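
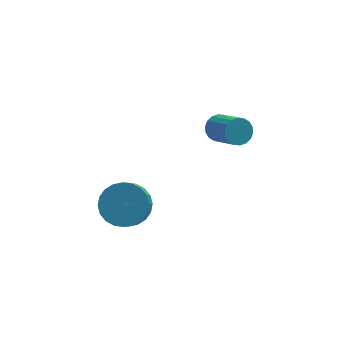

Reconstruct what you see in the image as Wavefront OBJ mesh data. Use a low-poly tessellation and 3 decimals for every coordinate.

v 1.692 3.17 3.192
v 2.277 3.426 3.164
v 2.854 2.206 4.079
v 2.268 1.95 4.108
v 2.166 3.547 3.397
v 2.743 2.328 4.312
v 1.961 3.594 3.588
v 2.538 2.375 4.504
v 1.702 3.557 3.702
v 2.279 2.338 4.617
v 1.442 3.443 3.714
v 2.018 2.224 4.629
v 1.23 3.275 3.623
v 1.807 2.056 4.539
v 1.11 3.086 3.447
v 1.687 1.867 4.362
v 1.106 2.914 3.221
v 1.683 1.694 4.136
v 1.217 2.792 2.988
v 1.794 1.573 3.903
v 1.422 2.745 2.796
v 1.999 1.526 3.712
v 1.681 2.782 2.683
v 2.258 1.563 3.598
v 1.942 2.896 2.671
v 2.518 1.677 3.586
v 2.153 3.064 2.761
v 2.73 1.845 3.677
v 2.273 3.253 2.938
v 2.85 2.034 3.853
v -2.472 -0.761 2.891
v -1.852 -1.405 2.515
v -2.068 -2.044 3.253
v -2.688 -1.399 3.629
v -1.625 -1.212 2.748
v -1.841 -1.85 3.487
v -1.527 -0.95 3.003
v -1.743 -1.589 3.742
v -1.573 -0.659 3.241
v -1.789 -1.298 3.98
v -1.756 -0.384 3.425
v -1.972 -1.022 4.164
v -2.048 -0.166 3.528
v -2.263 -0.804 4.267
v -2.404 -0.039 3.535
v -2.62 -0.677 4.273
v -2.771 -0.021 3.443
v -2.986 -0.66 4.181
v -3.092 -0.116 3.267
v -3.308 -0.755 4.005
v -3.319 -0.31 3.033
v -3.535 -0.948 3.772
v -3.417 -0.571 2.778
v -3.633 -1.21 3.517
v -3.371 -0.862 2.54
v -3.587 -1.501 3.279
v -3.188 -1.138 2.356
v -3.404 -1.776 3.095
v -2.897 -1.356 2.253
v -3.112 -1.994 2.992
v -2.54 -1.483 2.247
v -2.756 -2.121 2.985
v -2.174 -1.5 2.339
v -2.389 -2.139 3.077
f 2 1 5
f 2 5 3
f 3 5 6
f 3 6 4
f 5 1 7
f 5 7 6
f 6 7 8
f 6 8 4
f 7 1 9
f 7 9 8
f 8 9 10
f 8 10 4
f 9 1 11
f 9 11 10
f 10 11 12
f 10 12 4
f 11 1 13
f 11 13 12
f 12 13 14
f 12 14 4
f 13 1 15
f 13 15 14
f 14 15 16
f 14 16 4
f 15 1 17
f 15 17 16
f 16 17 18
f 16 18 4
f 17 1 19
f 17 19 18
f 18 19 20
f 18 20 4
f 19 1 21
f 19 21 20
f 20 21 22
f 20 22 4
f 21 1 23
f 21 23 22
f 22 23 24
f 22 24 4
f 23 1 25
f 23 25 24
f 24 25 26
f 24 26 4
f 25 1 27
f 25 27 26
f 26 27 28
f 26 28 4
f 27 1 29
f 27 29 28
f 28 29 30
f 28 30 4
f 29 1 2
f 29 2 30
f 30 2 3
f 30 3 4
f 32 31 35
f 32 35 33
f 33 35 36
f 33 36 34
f 35 31 37
f 35 37 36
f 36 37 38
f 36 38 34
f 37 31 39
f 37 39 38
f 38 39 40
f 38 40 34
f 39 31 41
f 39 41 40
f 40 41 42
f 40 42 34
f 41 31 43
f 41 43 42
f 42 43 44
f 42 44 34
f 43 31 45
f 43 45 44
f 44 45 46
f 44 46 34
f 45 31 47
f 45 47 46
f 46 47 48
f 46 48 34
f 47 31 49
f 47 49 48
f 48 49 50
f 48 50 34
f 49 31 51
f 49 51 50
f 50 51 52
f 50 52 34
f 51 31 53
f 51 53 52
f 52 53 54
f 52 54 34
f 53 31 55
f 53 55 54
f 54 55 56
f 54 56 34
f 55 31 57
f 55 57 56
f 56 57 58
f 56 58 34
f 57 31 59
f 57 59 58
f 58 59 60
f 58 60 34
f 59 31 61
f 59 61 60
f 60 61 62
f 60 62 34
f 61 31 63
f 61 63 62
f 62 63 64
f 62 64 34
f 63 31 32
f 63 32 64
f 64 32 33
f 64 33 34



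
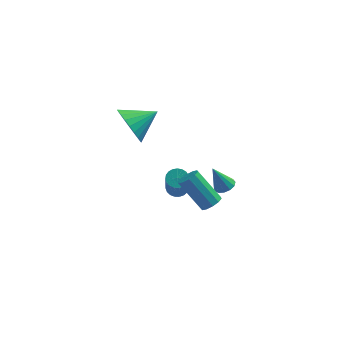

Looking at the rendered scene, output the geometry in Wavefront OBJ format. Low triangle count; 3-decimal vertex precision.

v 1.34 3.544 -4.37
v 1.739 3.922 -4.186
v 0.74 3.536 -3.05
v 1.489 4.1 -4.299
v 1.191 4.101 -4.434
v 0.941 3.925 -4.549
v 0.817 3.628 -4.607
v 0.86 3.304 -4.59
v 1.054 3.057 -4.503
v 1.34 2.964 -4.373
v 1.625 3.055 -4.243
v 1.82 3.301 -4.153
v 1.863 3.625 -4.132
v -0.951 3.054 -4.161
v -0.451 2.833 -4.324
v -0.39 1.644 -2.522
v -0.889 1.866 -2.359
v -0.383 3.024 -4.201
v -0.321 1.835 -2.398
v -0.413 3.22 -4.071
v -0.351 2.031 -2.268
v -0.536 3.387 -3.956
v -0.474 2.198 -2.154
v -0.73 3.497 -3.877
v -0.669 2.308 -2.075
v -0.963 3.53 -3.847
v -0.901 2.341 -2.045
v -1.194 3.481 -3.871
v -1.132 2.292 -2.069
v -1.382 3.358 -3.946
v -1.321 2.17 -2.144
v -1.496 3.183 -4.058
v -1.435 1.994 -2.255
v -1.516 2.986 -4.187
v -1.454 1.797 -2.385
v -1.438 2.8 -4.312
v -1.376 1.611 -2.51
v -1.276 2.658 -4.411
v -1.214 1.47 -2.609
v -1.057 2.585 -4.467
v -0.996 1.396 -2.665
v -0.82 2.593 -4.47
v -0.759 1.404 -2.667
v -0.606 2.681 -4.419
v -0.545 1.492 -2.617
v -3.069 0.944 2.258
v -2.478 0.409 1.545
v -1.791 1.576 2.842
v -2.557 0.762 1.336
v -2.714 1.143 1.268
v -2.925 1.493 1.351
v -3.158 1.76 1.572
v -3.378 1.903 1.897
v -3.55 1.9 2.277
v -3.649 1.751 2.655
v -3.66 1.479 2.972
v -3.58 1.126 3.18
v -3.423 0.746 3.248
v -3.212 0.395 3.165
v -2.979 0.128 2.944
v -2.76 -0.015 2.619
v -2.587 -0.011 2.239
v -2.488 0.137 1.861
v 0.854 -1.661 -0.928
v 1.184 -1.93 -0.549
v 0.076 -1.348 0.827
v -0.254 -1.079 0.448
v 1.307 -1.603 -0.588
v 0.2 -1.02 0.788
v 1.258 -1.297 -0.757
v 0.15 -0.715 0.619
v 1.054 -1.131 -0.991
v -0.054 -0.549 0.385
v 0.774 -1.168 -1.201
v -0.334 -0.585 0.175
v 0.524 -1.392 -1.307
v -0.584 -0.81 0.069
v 0.4 -1.72 -1.268
v -0.707 -1.137 0.108
v 0.45 -2.025 -1.099
v -0.658 -1.443 0.277
v 0.654 -2.191 -0.865
v -0.454 -1.609 0.511
v 0.934 -2.155 -0.655
v -0.174 -1.572 0.721
f 2 1 4
f 2 4 3
f 4 1 5
f 4 5 3
f 5 1 6
f 5 6 3
f 6 1 7
f 6 7 3
f 7 1 8
f 7 8 3
f 8 1 9
f 8 9 3
f 9 1 10
f 9 10 3
f 10 1 11
f 10 11 3
f 11 1 12
f 11 12 3
f 12 1 13
f 12 13 3
f 13 1 2
f 13 2 3
f 15 14 18
f 15 18 16
f 16 18 19
f 16 19 17
f 18 14 20
f 18 20 19
f 19 20 21
f 19 21 17
f 20 14 22
f 20 22 21
f 21 22 23
f 21 23 17
f 22 14 24
f 22 24 23
f 23 24 25
f 23 25 17
f 24 14 26
f 24 26 25
f 25 26 27
f 25 27 17
f 26 14 28
f 26 28 27
f 27 28 29
f 27 29 17
f 28 14 30
f 28 30 29
f 29 30 31
f 29 31 17
f 30 14 32
f 30 32 31
f 31 32 33
f 31 33 17
f 32 14 34
f 32 34 33
f 33 34 35
f 33 35 17
f 34 14 36
f 34 36 35
f 35 36 37
f 35 37 17
f 36 14 38
f 36 38 37
f 37 38 39
f 37 39 17
f 38 14 40
f 38 40 39
f 39 40 41
f 39 41 17
f 40 14 42
f 40 42 41
f 41 42 43
f 41 43 17
f 42 14 44
f 42 44 43
f 43 44 45
f 43 45 17
f 44 14 15
f 44 15 45
f 45 15 16
f 45 16 17
f 47 46 49
f 47 49 48
f 49 46 50
f 49 50 48
f 50 46 51
f 50 51 48
f 51 46 52
f 51 52 48
f 52 46 53
f 52 53 48
f 53 46 54
f 53 54 48
f 54 46 55
f 54 55 48
f 55 46 56
f 55 56 48
f 56 46 57
f 56 57 48
f 57 46 58
f 57 58 48
f 58 46 59
f 58 59 48
f 59 46 60
f 59 60 48
f 60 46 61
f 60 61 48
f 61 46 62
f 61 62 48
f 62 46 63
f 62 63 48
f 63 46 47
f 63 47 48
f 65 64 68
f 65 68 66
f 66 68 69
f 66 69 67
f 68 64 70
f 68 70 69
f 69 70 71
f 69 71 67
f 70 64 72
f 70 72 71
f 71 72 73
f 71 73 67
f 72 64 74
f 72 74 73
f 73 74 75
f 73 75 67
f 74 64 76
f 74 76 75
f 75 76 77
f 75 77 67
f 76 64 78
f 76 78 77
f 77 78 79
f 77 79 67
f 78 64 80
f 78 80 79
f 79 80 81
f 79 81 67
f 80 64 82
f 80 82 81
f 81 82 83
f 81 83 67
f 82 64 84
f 82 84 83
f 83 84 85
f 83 85 67
f 84 64 65
f 84 65 85
f 85 65 66
f 85 66 67



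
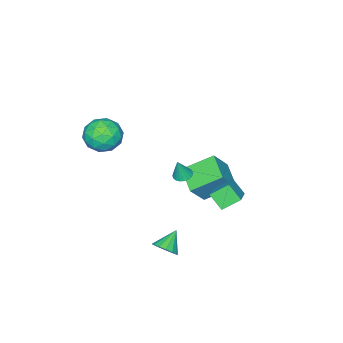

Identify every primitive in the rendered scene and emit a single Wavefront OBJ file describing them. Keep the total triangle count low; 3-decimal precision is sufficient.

v 3.236 -1.679 2.366
v 4.226 -1.498 2.766
v 2.974 -2.922 3.574
v 3.964 -2.741 3.974
v 3.188 -1.994 4.089
v 3.35 -1.226 3.342
v 3.85 -3.194 2.998
v 4.012 -2.426 2.251
v 4.605 -2.435 3.157
v 4.196 -1.692 3.831
v 3.004 -2.728 2.509
v 2.595 -1.985 3.183
v 3.754 -1.48 2.46
v 3.446 -2.94 3.88
v 2.99 -2.501 3.947
v 3.572 -2.395 4.183
v 3.239 -1.32 2.799
v 3.821 -1.213 3.034
v 3.211 -1.504 3.812
v 3.379 -3.207 3.306
v 3.961 -3.1 3.541
v 3.628 -2.025 2.157
v 4.21 -1.919 2.393
v 3.989 -2.916 2.528
v 4.559 -1.924 2.925
v 4.405 -2.654 3.635
v 4.338 -2.92 3.061
v 4.433 -2.469 2.622
v 4.318 -1.487 3.322
v 4.164 -2.218 4.032
v 3.708 -1.779 4.099
v 3.804 -1.327 3.66
v 4.541 -2.038 3.551
v 3.036 -2.202 2.308
v 2.882 -2.933 3.018
v 3.396 -3.093 2.68
v 3.492 -2.641 2.241
v 2.795 -1.766 2.705
v 2.641 -2.496 3.415
v 2.767 -1.951 3.718
v 2.862 -1.5 3.279
v 2.659 -2.382 2.789
v -2.345 -1.222 -3.407
v -1.328 -1.321 -2.087
v -3.529 -0.039 -2.406
v -2.511 -0.138 -1.086
v -1.509 0.078 -3.954
v -0.491 -0.021 -2.634
v -2.692 1.261 -2.953
v -1.675 1.162 -1.633
v 1.579 1.258 0.735
v 2.027 1.036 0.592
v 1.921 1.202 1.885
v 2.078 1.246 0.587
v 2.042 1.459 0.608
v 1.926 1.636 0.651
v 1.75 1.748 0.708
v 1.545 1.775 0.771
v 1.345 1.713 0.827
v 1.187 1.572 0.867
v 1.096 1.376 0.885
v 1.088 1.16 0.877
v 1.166 0.961 0.844
v 1.315 0.813 0.793
v 1.51 0.742 0.731
v 1.717 0.76 0.671
v 1.9 0.864 0.621
v -1.073 1.063 -2.186
v -1.836 1.687 -1.538
v -1.097 1.848 -2.971
v -1.86 2.472 -2.322
v 0.14 1.808 -1.478
v -0.623 2.432 -0.829
v 0.116 2.593 -2.262
v -0.647 3.217 -1.614
v 4.486 2.617 -2.438
v 4.933 2.659 -1.889
v 3.514 2.523 -1.642
v 4.839 3.007 -1.962
v 4.651 3.25 -2.162
v 4.418 3.324 -2.437
v 4.204 3.208 -2.712
v 4.065 2.934 -2.914
v 4.039 2.575 -2.988
v 4.132 2.228 -2.915
v 4.321 1.984 -2.715
v 4.553 1.91 -2.44
v 4.768 2.026 -2.165
v 4.907 2.3 -1.963
f 1 38 17
f 38 12 41
f 17 41 6
f 38 41 17
f 1 17 13
f 17 6 18
f 13 18 2
f 17 18 13
f 1 13 22
f 13 2 23
f 22 23 8
f 13 23 22
f 1 22 34
f 22 8 37
f 34 37 11
f 22 37 34
f 1 34 38
f 34 11 42
f 38 42 12
f 34 42 38
f 2 18 29
f 18 6 32
f 29 32 10
f 18 32 29
f 6 41 19
f 41 12 40
f 19 40 5
f 41 40 19
f 12 42 39
f 42 11 35
f 39 35 3
f 42 35 39
f 11 37 36
f 37 8 24
f 36 24 7
f 37 24 36
f 8 23 28
f 23 2 25
f 28 25 9
f 23 25 28
f 4 30 16
f 30 10 31
f 16 31 5
f 30 31 16
f 4 16 14
f 16 5 15
f 14 15 3
f 16 15 14
f 4 14 21
f 14 3 20
f 21 20 7
f 14 20 21
f 4 21 26
f 21 7 27
f 26 27 9
f 21 27 26
f 4 26 30
f 26 9 33
f 30 33 10
f 26 33 30
f 5 31 19
f 31 10 32
f 19 32 6
f 31 32 19
f 3 15 39
f 15 5 40
f 39 40 12
f 15 40 39
f 7 20 36
f 20 3 35
f 36 35 11
f 20 35 36
f 9 27 28
f 27 7 24
f 28 24 8
f 27 24 28
f 10 33 29
f 33 9 25
f 29 25 2
f 33 25 29
f 44 46 43
f 47 44 43
f 43 46 45
f 45 47 43
f 44 50 46
f 48 44 47
f 48 50 44
f 46 50 45
f 49 47 45
f 45 50 49
f 49 48 47
f 50 48 49
f 52 51 54
f 52 54 53
f 54 51 55
f 54 55 53
f 55 51 56
f 55 56 53
f 56 51 57
f 56 57 53
f 57 51 58
f 57 58 53
f 58 51 59
f 58 59 53
f 59 51 60
f 59 60 53
f 60 51 61
f 60 61 53
f 61 51 62
f 61 62 53
f 62 51 63
f 62 63 53
f 63 51 64
f 63 64 53
f 64 51 65
f 64 65 53
f 65 51 66
f 65 66 53
f 66 51 67
f 66 67 53
f 67 51 52
f 67 52 53
f 69 71 68
f 72 69 68
f 68 71 70
f 70 72 68
f 69 75 71
f 73 69 72
f 73 75 69
f 71 75 70
f 74 72 70
f 70 75 74
f 74 73 72
f 75 73 74
f 77 76 79
f 77 79 78
f 79 76 80
f 79 80 78
f 80 76 81
f 80 81 78
f 81 76 82
f 81 82 78
f 82 76 83
f 82 83 78
f 83 76 84
f 83 84 78
f 84 76 85
f 84 85 78
f 85 76 86
f 85 86 78
f 86 76 87
f 86 87 78
f 87 76 88
f 87 88 78
f 88 76 89
f 88 89 78
f 89 76 77
f 89 77 78



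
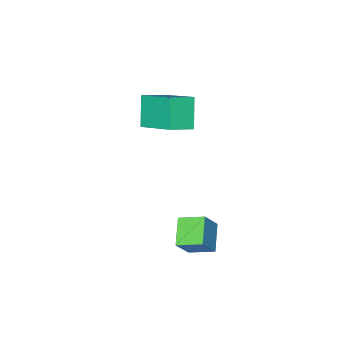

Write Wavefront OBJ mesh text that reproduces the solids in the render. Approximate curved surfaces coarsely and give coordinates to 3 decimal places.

v 0.553 -0.261 0.354
v -0.052 0.447 0.688
v 1.177 0.514 -0.16
v 0.571 1.223 0.174
v 1.149 -0.163 1.226
v 0.543 0.546 1.56
v 1.772 0.613 0.712
v 1.167 1.321 1.046
v -0.166 -4.419 4.002
v -0.28 -2.767 5.088
v -1.065 -4.264 3.673
v -1.179 -2.613 4.759
v 0.319 -3.727 3.001
v 0.205 -2.076 4.087
v -0.58 -3.573 2.672
v -0.694 -1.921 3.758
f 2 4 1
f 5 2 1
f 1 4 3
f 3 5 1
f 2 8 4
f 6 2 5
f 6 8 2
f 4 8 3
f 7 5 3
f 3 8 7
f 7 6 5
f 8 6 7
f 10 12 9
f 13 10 9
f 9 12 11
f 11 13 9
f 10 16 12
f 14 10 13
f 14 16 10
f 12 16 11
f 15 13 11
f 11 16 15
f 15 14 13
f 16 14 15



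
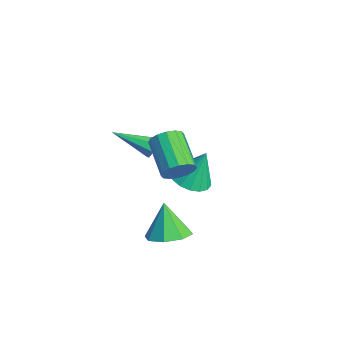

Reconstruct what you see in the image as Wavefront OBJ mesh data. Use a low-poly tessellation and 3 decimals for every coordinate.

v -3.301 0.553 -2.483
v -2.768 -0.162 -2.258
v -3.139 1.167 -0.917
v -2.483 0.139 -2.406
v -2.386 0.536 -2.571
v -2.498 0.936 -2.717
v -2.795 1.248 -2.808
v -3.207 1.402 -2.826
v -3.641 1.36 -2.764
v -3.997 1.134 -2.639
v -4.194 0.775 -2.477
v -4.187 0.365 -2.317
v -3.976 -0.002 -2.195
v -3.611 -0.242 -2.139
v -3.175 -0.3 -2.162
v -0.373 -1.712 -2.666
v 0.108 -0.891 -2.475
v -1.127 -1.588 -1.294
v -0.529 -0.77 -2.836
v -1.074 -1.2 -3.098
v -1.209 -1.93 -3.106
v -0.853 -2.532 -2.856
v -0.216 -2.654 -2.495
v 0.329 -2.223 -2.233
v 0.463 -1.493 -2.225
v 0.464 -1.65 2.168
v 0.745 -1.403 2.772
v -0.823 -1.243 3.435
v -1.104 -1.49 2.832
v 0.688 -1.105 2.564
v -0.88 -0.945 3.228
v 0.57 -0.953 2.251
v -0.997 -0.793 2.915
v 0.425 -0.988 1.915
v -1.143 -0.827 2.579
v 0.289 -1.2 1.647
v -1.278 -1.039 2.311
v 0.201 -1.533 1.519
v -1.367 -1.372 2.183
v 0.183 -1.897 1.565
v -1.385 -1.737 2.228
v 0.24 -2.195 1.772
v -1.328 -2.035 2.436
v 0.357 -2.347 2.085
v -1.21 -2.187 2.749
v 0.503 -2.313 2.421
v -1.065 -2.152 3.085
v 0.638 -2.101 2.689
v -0.929 -1.94 3.353
v 0.727 -1.768 2.817
v -0.841 -1.607 3.481
v -2.017 -1.641 1.491
v -1.741 -1.585 1.928
v -2.903 -2.999 2.229
v -2.074 -1.367 1.929
v -2.374 -1.31 1.674
v -2.465 -1.447 1.312
v -2.294 -1.698 1.055
v -1.961 -1.916 1.054
v -1.661 -1.973 1.309
v -1.57 -1.836 1.671
f 2 1 4
f 2 4 3
f 4 1 5
f 4 5 3
f 5 1 6
f 5 6 3
f 6 1 7
f 6 7 3
f 7 1 8
f 7 8 3
f 8 1 9
f 8 9 3
f 9 1 10
f 9 10 3
f 10 1 11
f 10 11 3
f 11 1 12
f 11 12 3
f 12 1 13
f 12 13 3
f 13 1 14
f 13 14 3
f 14 1 15
f 14 15 3
f 15 1 2
f 15 2 3
f 17 16 19
f 17 19 18
f 19 16 20
f 19 20 18
f 20 16 21
f 20 21 18
f 21 16 22
f 21 22 18
f 22 16 23
f 22 23 18
f 23 16 24
f 23 24 18
f 24 16 25
f 24 25 18
f 25 16 17
f 25 17 18
f 27 26 30
f 27 30 28
f 28 30 31
f 28 31 29
f 30 26 32
f 30 32 31
f 31 32 33
f 31 33 29
f 32 26 34
f 32 34 33
f 33 34 35
f 33 35 29
f 34 26 36
f 34 36 35
f 35 36 37
f 35 37 29
f 36 26 38
f 36 38 37
f 37 38 39
f 37 39 29
f 38 26 40
f 38 40 39
f 39 40 41
f 39 41 29
f 40 26 42
f 40 42 41
f 41 42 43
f 41 43 29
f 42 26 44
f 42 44 43
f 43 44 45
f 43 45 29
f 44 26 46
f 44 46 45
f 45 46 47
f 45 47 29
f 46 26 48
f 46 48 47
f 47 48 49
f 47 49 29
f 48 26 50
f 48 50 49
f 49 50 51
f 49 51 29
f 50 26 27
f 50 27 51
f 51 27 28
f 51 28 29
f 53 52 55
f 53 55 54
f 55 52 56
f 55 56 54
f 56 52 57
f 56 57 54
f 57 52 58
f 57 58 54
f 58 52 59
f 58 59 54
f 59 52 60
f 59 60 54
f 60 52 61
f 60 61 54
f 61 52 53
f 61 53 54



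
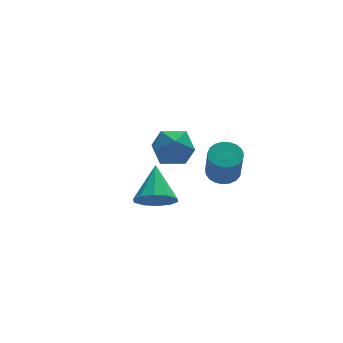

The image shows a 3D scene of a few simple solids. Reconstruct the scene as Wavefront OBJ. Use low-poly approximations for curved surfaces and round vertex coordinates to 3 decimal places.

v -3.085 -2.86 2.861
v -2.388 -2.642 2.285
v -2.615 -1.46 3.959
v -2.855 -2.352 2.116
v -3.41 -2.257 2.232
v -3.841 -2.391 2.588
v -3.983 -2.705 3.048
v -3.782 -3.078 3.437
v -3.315 -3.367 3.606
v -2.76 -3.463 3.49
v -2.33 -3.328 3.134
v -2.188 -3.014 2.674
v 0.808 -0.17 1.916
v 1.544 -0.36 1.91
v 1.367 -1.1 3.497
v 0.632 -0.91 3.504
v 1.551 -0.074 2.044
v 1.375 -0.814 3.631
v 1.43 0.195 2.156
v 1.254 -0.545 3.743
v 1.202 0.402 2.227
v 1.025 -0.339 3.814
v 0.905 0.509 2.244
v 0.728 -0.231 3.831
v 0.591 0.499 2.204
v 0.415 -0.241 3.791
v 0.316 0.374 2.115
v 0.139 -0.367 3.702
v 0.125 0.154 1.991
v -0.052 -0.586 3.578
v 0.052 -0.122 1.855
v -0.124 -0.862 3.442
v 0.111 -0.406 1.729
v -0.066 -1.146 3.316
v 0.289 -0.649 1.635
v 0.113 -1.389 3.222
v 0.558 -0.809 1.591
v 0.381 -1.549 3.178
v 0.87 -0.859 1.602
v 0.693 -1.599 3.189
v 1.171 -0.79 1.668
v 0.994 -1.53 3.255
v 1.41 -0.613 1.777
v 1.233 -1.353 3.364
v -0.897 2.998 2.794
v -0.217 3.566 2.134
v -0.743 1.574 1.726
v -0.063 2.142 1.066
v 0.267 1.847 2.078
v 0.172 2.727 2.738
v -1.132 2.413 1.122
v -1.227 3.293 1.782
v -0.363 3.204 1.101
v 0.502 2.855 1.692
v -1.462 2.285 2.168
v -0.597 1.936 2.759
f 2 1 4
f 2 4 3
f 4 1 5
f 4 5 3
f 5 1 6
f 5 6 3
f 6 1 7
f 6 7 3
f 7 1 8
f 7 8 3
f 8 1 9
f 8 9 3
f 9 1 10
f 9 10 3
f 10 1 11
f 10 11 3
f 11 1 12
f 11 12 3
f 12 1 2
f 12 2 3
f 14 13 17
f 14 17 15
f 15 17 18
f 15 18 16
f 17 13 19
f 17 19 18
f 18 19 20
f 18 20 16
f 19 13 21
f 19 21 20
f 20 21 22
f 20 22 16
f 21 13 23
f 21 23 22
f 22 23 24
f 22 24 16
f 23 13 25
f 23 25 24
f 24 25 26
f 24 26 16
f 25 13 27
f 25 27 26
f 26 27 28
f 26 28 16
f 27 13 29
f 27 29 28
f 28 29 30
f 28 30 16
f 29 13 31
f 29 31 30
f 30 31 32
f 30 32 16
f 31 13 33
f 31 33 32
f 32 33 34
f 32 34 16
f 33 13 35
f 33 35 34
f 34 35 36
f 34 36 16
f 35 13 37
f 35 37 36
f 36 37 38
f 36 38 16
f 37 13 39
f 37 39 38
f 38 39 40
f 38 40 16
f 39 13 41
f 39 41 40
f 40 41 42
f 40 42 16
f 41 13 43
f 41 43 42
f 42 43 44
f 42 44 16
f 43 13 14
f 43 14 44
f 44 14 15
f 44 15 16
f 45 56 50
f 45 50 46
f 45 46 52
f 45 52 55
f 45 55 56
f 46 50 54
f 50 56 49
f 56 55 47
f 55 52 51
f 52 46 53
f 48 54 49
f 48 49 47
f 48 47 51
f 48 51 53
f 48 53 54
f 49 54 50
f 47 49 56
f 51 47 55
f 53 51 52
f 54 53 46



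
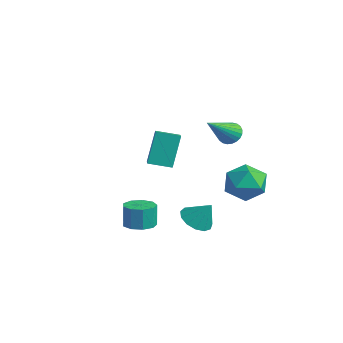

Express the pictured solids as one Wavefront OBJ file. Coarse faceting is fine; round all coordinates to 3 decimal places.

v 1.614 1.841 2.833
v 2.206 1.832 2.565
v 2.166 0.279 4.107
v 2.24 1.998 2.754
v 2.178 2.14 2.955
v 2.03 2.237 3.137
v 1.819 2.273 3.273
v 1.577 2.243 3.342
v 1.34 2.153 3.333
v 1.145 2.014 3.248
v 1.022 1.85 3.1
v 0.988 1.684 2.911
v 1.05 1.542 2.711
v 1.198 1.445 2.528
v 1.409 1.409 2.392
v 1.651 1.439 2.324
v 1.888 1.529 2.332
v 2.083 1.668 2.417
v 1.756 -0.008 -2.209
v 2.339 0.407 -2.703
v 2.344 0.448 -1.131
v 1.969 0.721 -2.634
v 1.531 0.803 -2.429
v 1.164 0.627 -2.155
v 0.986 0.25 -1.898
v 1.051 -0.209 -1.74
v 1.341 -0.604 -1.73
v 1.762 -0.811 -1.873
v 2.182 -0.762 -2.122
v 2.466 -0.474 -2.399
v 2.524 -0.038 -2.616
v 2.664 2.576 0.239
v 3.582 2.583 0.89
v 2.898 0.797 -0.07
v 3.816 0.804 0.581
v 2.799 0.947 1.04
v 2.654 2.046 1.232
v 3.826 1.334 -0.412
v 3.681 2.433 -0.22
v 4.3 1.816 0.488
v 3.665 1.576 1.385
v 2.815 1.804 -0.565
v 2.18 1.564 0.332
v -1.927 -0.502 -0.077
v -2.353 0.204 1.657
v -2.949 0.04 -0.549
v -3.375 0.746 1.185
v -1.285 0.494 -0.325
v -1.711 1.2 1.409
v -2.307 1.036 -0.797
v -2.733 1.742 0.937
v 0.835 -2.452 -2.325
v 1.566 -2.158 -2.266
v 1.436 -2.075 -1.076
v 0.705 -2.368 -1.135
v 1.21 -1.757 -2.333
v 1.08 -1.673 -1.143
v 0.679 -1.68 -2.396
v 0.549 -1.597 -1.206
v 0.221 -1.965 -2.426
v 0.091 -1.882 -1.236
v 0.05 -2.478 -2.409
v -0.08 -2.394 -1.219
v 0.246 -2.978 -2.352
v 0.116 -2.894 -1.162
v 0.718 -3.232 -2.283
v 0.588 -3.149 -1.093
v 1.245 -3.121 -2.233
v 1.115 -3.038 -1.043
v 1.579 -2.697 -2.227
v 1.45 -2.613 -1.037
f 2 1 4
f 2 4 3
f 4 1 5
f 4 5 3
f 5 1 6
f 5 6 3
f 6 1 7
f 6 7 3
f 7 1 8
f 7 8 3
f 8 1 9
f 8 9 3
f 9 1 10
f 9 10 3
f 10 1 11
f 10 11 3
f 11 1 12
f 11 12 3
f 12 1 13
f 12 13 3
f 13 1 14
f 13 14 3
f 14 1 15
f 14 15 3
f 15 1 16
f 15 16 3
f 16 1 17
f 16 17 3
f 17 1 18
f 17 18 3
f 18 1 2
f 18 2 3
f 20 19 22
f 20 22 21
f 22 19 23
f 22 23 21
f 23 19 24
f 23 24 21
f 24 19 25
f 24 25 21
f 25 19 26
f 25 26 21
f 26 19 27
f 26 27 21
f 27 19 28
f 27 28 21
f 28 19 29
f 28 29 21
f 29 19 30
f 29 30 21
f 30 19 31
f 30 31 21
f 31 19 20
f 31 20 21
f 32 43 37
f 32 37 33
f 32 33 39
f 32 39 42
f 32 42 43
f 33 37 41
f 37 43 36
f 43 42 34
f 42 39 38
f 39 33 40
f 35 41 36
f 35 36 34
f 35 34 38
f 35 38 40
f 35 40 41
f 36 41 37
f 34 36 43
f 38 34 42
f 40 38 39
f 41 40 33
f 45 47 44
f 48 45 44
f 44 47 46
f 46 48 44
f 45 51 47
f 49 45 48
f 49 51 45
f 47 51 46
f 50 48 46
f 46 51 50
f 50 49 48
f 51 49 50
f 53 52 56
f 53 56 54
f 54 56 57
f 54 57 55
f 56 52 58
f 56 58 57
f 57 58 59
f 57 59 55
f 58 52 60
f 58 60 59
f 59 60 61
f 59 61 55
f 60 52 62
f 60 62 61
f 61 62 63
f 61 63 55
f 62 52 64
f 62 64 63
f 63 64 65
f 63 65 55
f 64 52 66
f 64 66 65
f 65 66 67
f 65 67 55
f 66 52 68
f 66 68 67
f 67 68 69
f 67 69 55
f 68 52 70
f 68 70 69
f 69 70 71
f 69 71 55
f 70 52 53
f 70 53 71
f 71 53 54
f 71 54 55



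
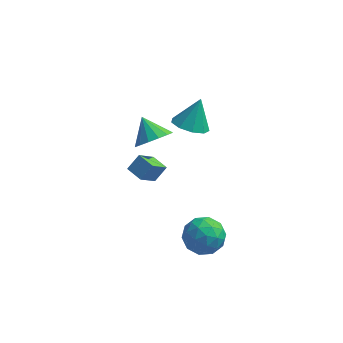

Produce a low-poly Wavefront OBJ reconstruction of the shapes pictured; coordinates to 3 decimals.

v -4.039 2.132 -2.404
v -3.573 2.642 -1.695
v -3.563 3.095 -3.408
v -3.097 3.605 -2.698
v -3.243 1.595 -2.542
v -2.777 2.105 -1.832
v -2.767 2.558 -3.545
v -2.301 3.068 -2.836
v 0.352 -1.213 -1.899
v 1.121 -1.72 -1.329
v 0.259 -2.58 -2.991
v 1.028 -3.087 -2.421
v 0.046 -2.935 -1.991
v 0.103 -2.091 -1.316
v 1.277 -2.209 -3.004
v 1.334 -1.365 -2.329
v 1.692 -2.336 -2.012
v 0.931 -2.785 -1.386
v 0.449 -1.515 -2.934
v -0.312 -1.964 -2.308
v 0.745 -1.347 -1.518
v 0.635 -2.953 -2.802
v 0.058 -2.864 -2.549
v 0.51 -3.163 -2.214
v 0.147 -1.564 -1.51
v 0.598 -1.863 -1.175
v -0.034 -2.577 -1.564
v 0.782 -2.437 -3.145
v 1.233 -2.736 -2.81
v 0.87 -1.137 -2.106
v 1.322 -1.436 -1.771
v 1.414 -1.723 -2.756
v 1.532 -2.007 -1.585
v 1.477 -2.811 -2.227
v 1.624 -2.294 -2.569
v 1.658 -1.798 -2.173
v 1.085 -2.271 -1.216
v 1.03 -3.074 -1.859
v 0.453 -2.985 -1.606
v 0.487 -2.489 -1.209
v 1.421 -2.633 -1.618
v 0.35 -1.226 -2.461
v 0.295 -2.029 -3.104
v 0.893 -1.811 -3.111
v 0.927 -1.315 -2.714
v -0.097 -1.489 -2.093
v -0.152 -2.293 -2.735
v -0.278 -2.502 -2.147
v -0.244 -2.006 -1.751
v -0.041 -1.667 -2.702
v -1.946 -0.894 3.393
v -1.272 -1.042 4.074
v -2.674 -0.186 4.267
v -1.134 -0.617 3.845
v -1.213 -0.266 3.495
v -1.489 -0.083 3.118
v -1.887 -0.118 2.814
v -2.301 -0.36 2.665
v -2.62 -0.745 2.711
v -2.758 -1.17 2.94
v -2.679 -1.521 3.29
v -2.403 -1.704 3.668
v -2.004 -1.67 3.972
v -1.591 -1.428 4.12
v -0.847 1.707 2.211
v -0.064 1.174 2.28
v -0.493 2.413 3.649
v 0.072 1.731 1.973
v -0.223 2.276 1.778
v -0.809 2.555 1.785
v -1.414 2.437 1.992
v -1.753 1.978 2.302
v -1.669 1.391 2.569
v -1.2 0.953 2.669
v -0.566 0.867 2.555
f 2 4 1
f 5 2 1
f 1 4 3
f 3 5 1
f 2 8 4
f 6 2 5
f 6 8 2
f 4 8 3
f 7 5 3
f 3 8 7
f 7 6 5
f 8 6 7
f 9 46 25
f 46 20 49
f 25 49 14
f 46 49 25
f 9 25 21
f 25 14 26
f 21 26 10
f 25 26 21
f 9 21 30
f 21 10 31
f 30 31 16
f 21 31 30
f 9 30 42
f 30 16 45
f 42 45 19
f 30 45 42
f 9 42 46
f 42 19 50
f 46 50 20
f 42 50 46
f 10 26 37
f 26 14 40
f 37 40 18
f 26 40 37
f 14 49 27
f 49 20 48
f 27 48 13
f 49 48 27
f 20 50 47
f 50 19 43
f 47 43 11
f 50 43 47
f 19 45 44
f 45 16 32
f 44 32 15
f 45 32 44
f 16 31 36
f 31 10 33
f 36 33 17
f 31 33 36
f 12 38 24
f 38 18 39
f 24 39 13
f 38 39 24
f 12 24 22
f 24 13 23
f 22 23 11
f 24 23 22
f 12 22 29
f 22 11 28
f 29 28 15
f 22 28 29
f 12 29 34
f 29 15 35
f 34 35 17
f 29 35 34
f 12 34 38
f 34 17 41
f 38 41 18
f 34 41 38
f 13 39 27
f 39 18 40
f 27 40 14
f 39 40 27
f 11 23 47
f 23 13 48
f 47 48 20
f 23 48 47
f 15 28 44
f 28 11 43
f 44 43 19
f 28 43 44
f 17 35 36
f 35 15 32
f 36 32 16
f 35 32 36
f 18 41 37
f 41 17 33
f 37 33 10
f 41 33 37
f 52 51 54
f 52 54 53
f 54 51 55
f 54 55 53
f 55 51 56
f 55 56 53
f 56 51 57
f 56 57 53
f 57 51 58
f 57 58 53
f 58 51 59
f 58 59 53
f 59 51 60
f 59 60 53
f 60 51 61
f 60 61 53
f 61 51 62
f 61 62 53
f 62 51 63
f 62 63 53
f 63 51 64
f 63 64 53
f 64 51 52
f 64 52 53
f 66 65 68
f 66 68 67
f 68 65 69
f 68 69 67
f 69 65 70
f 69 70 67
f 70 65 71
f 70 71 67
f 71 65 72
f 71 72 67
f 72 65 73
f 72 73 67
f 73 65 74
f 73 74 67
f 74 65 75
f 74 75 67
f 75 65 66
f 75 66 67



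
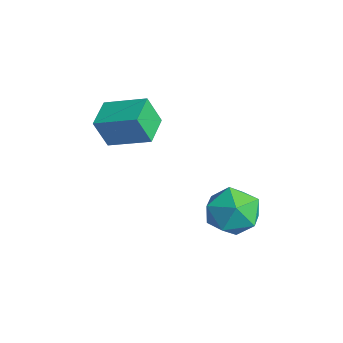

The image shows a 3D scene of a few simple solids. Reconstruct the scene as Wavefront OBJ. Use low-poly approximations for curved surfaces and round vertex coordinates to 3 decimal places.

v -1.859 0.41 -0.401
v -1.947 0.032 0.531
v -2.63 1.021 -0.227
v -2.719 0.643 0.705
v -1.021 1.337 0.055
v -1.11 0.959 0.987
v -1.793 1.948 0.229
v -1.881 1.57 1.161
v -0.454 3.784 -2.364
v 0.198 3.953 -2.935
v 0.062 2.467 -2.165
v 0.714 2.636 -2.736
v 0.696 3.044 -1.952
v 0.377 3.858 -2.076
v -0.117 2.562 -3.024
v -0.436 3.376 -3.148
v 0.406 3.198 -3.343
v 0.909 3.496 -2.681
v -0.649 2.924 -2.419
v -0.146 3.222 -1.757
f 2 4 1
f 5 2 1
f 1 4 3
f 3 5 1
f 2 8 4
f 6 2 5
f 6 8 2
f 4 8 3
f 7 5 3
f 3 8 7
f 7 6 5
f 8 6 7
f 9 20 14
f 9 14 10
f 9 10 16
f 9 16 19
f 9 19 20
f 10 14 18
f 14 20 13
f 20 19 11
f 19 16 15
f 16 10 17
f 12 18 13
f 12 13 11
f 12 11 15
f 12 15 17
f 12 17 18
f 13 18 14
f 11 13 20
f 15 11 19
f 17 15 16
f 18 17 10



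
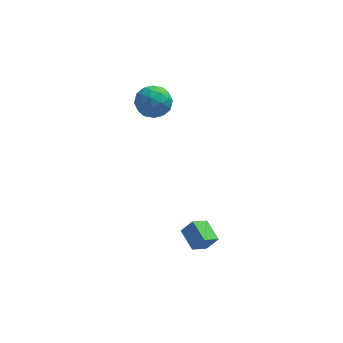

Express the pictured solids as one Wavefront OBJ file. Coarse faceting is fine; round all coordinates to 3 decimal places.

v -1.029 -3.128 -3.704
v -1.81 -3.693 -3.077
v -1.561 -1.97 -3.323
v -2.341 -2.535 -2.695
v -0.419 -3.105 -2.925
v -1.199 -3.67 -2.297
v -0.95 -1.947 -2.543
v -1.731 -2.512 -1.916
v -4.294 2.307 3.415
v -3.397 2.865 3.519
v -3.643 1.075 4.421
v -2.746 1.633 4.525
v -3.644 1.983 4.972
v -4.046 2.744 4.35
v -2.994 1.196 3.59
v -3.396 1.957 2.968
v -2.593 2.179 3.627
v -2.995 2.665 4.481
v -4.045 1.275 3.459
v -4.447 1.761 4.313
v -3.902 2.694 3.379
v -3.138 1.246 4.561
v -3.665 1.451 4.824
v -3.138 1.78 4.885
v -4.284 2.623 3.867
v -3.757 2.951 3.929
v -3.902 2.432 4.783
v -3.283 0.989 4.011
v -2.756 1.317 4.073
v -3.902 2.16 3.055
v -3.375 2.489 3.116
v -3.138 1.508 3.157
v -2.903 2.619 3.503
v -2.521 1.895 4.094
v -2.666 1.638 3.545
v -2.903 2.086 3.179
v -3.139 2.905 4.005
v -2.757 2.181 4.597
v -3.284 2.386 4.86
v -3.521 2.833 4.494
v -2.667 2.501 4.069
v -4.283 1.759 3.343
v -3.901 1.035 3.935
v -3.519 1.107 3.446
v -3.756 1.554 3.08
v -4.519 2.045 3.846
v -4.137 1.321 4.437
v -4.137 1.854 4.761
v -4.374 2.302 4.395
v -4.373 1.439 3.871
f 2 4 1
f 5 2 1
f 1 4 3
f 3 5 1
f 2 8 4
f 6 2 5
f 6 8 2
f 4 8 3
f 7 5 3
f 3 8 7
f 7 6 5
f 8 6 7
f 9 46 25
f 46 20 49
f 25 49 14
f 46 49 25
f 9 25 21
f 25 14 26
f 21 26 10
f 25 26 21
f 9 21 30
f 21 10 31
f 30 31 16
f 21 31 30
f 9 30 42
f 30 16 45
f 42 45 19
f 30 45 42
f 9 42 46
f 42 19 50
f 46 50 20
f 42 50 46
f 10 26 37
f 26 14 40
f 37 40 18
f 26 40 37
f 14 49 27
f 49 20 48
f 27 48 13
f 49 48 27
f 20 50 47
f 50 19 43
f 47 43 11
f 50 43 47
f 19 45 44
f 45 16 32
f 44 32 15
f 45 32 44
f 16 31 36
f 31 10 33
f 36 33 17
f 31 33 36
f 12 38 24
f 38 18 39
f 24 39 13
f 38 39 24
f 12 24 22
f 24 13 23
f 22 23 11
f 24 23 22
f 12 22 29
f 22 11 28
f 29 28 15
f 22 28 29
f 12 29 34
f 29 15 35
f 34 35 17
f 29 35 34
f 12 34 38
f 34 17 41
f 38 41 18
f 34 41 38
f 13 39 27
f 39 18 40
f 27 40 14
f 39 40 27
f 11 23 47
f 23 13 48
f 47 48 20
f 23 48 47
f 15 28 44
f 28 11 43
f 44 43 19
f 28 43 44
f 17 35 36
f 35 15 32
f 36 32 16
f 35 32 36
f 18 41 37
f 41 17 33
f 37 33 10
f 41 33 37



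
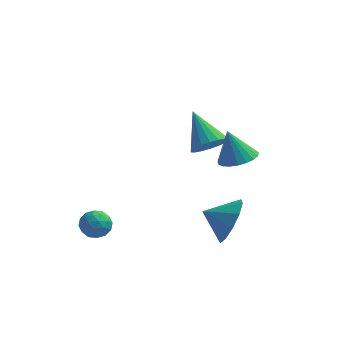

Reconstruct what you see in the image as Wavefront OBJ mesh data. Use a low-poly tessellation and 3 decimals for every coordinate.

v 2.931 0.884 0.374
v 3.699 0.798 0.647
v 2.469 1.056 1.726
v 3.679 1.134 0.597
v 3.53 1.428 0.509
v 3.277 1.627 0.397
v 2.964 1.698 0.281
v 2.646 1.628 0.181
v 2.377 1.43 0.115
v 2.203 1.137 0.093
v 2.156 0.8 0.119
v 2.243 0.478 0.19
v 2.448 0.226 0.292
v 2.738 0.088 0.409
v 3.06 0.087 0.519
v 3.361 0.225 0.604
v 3.587 0.476 0.649
v 2.936 -0.711 -2.121
v 3.347 -1.229 -1.254
v 1.864 -0.789 -1.659
v 3.355 -0.568 -1.124
v 3.203 0.038 -1.375
v 2.949 0.358 -1.911
v 2.69 0.27 -2.526
v 2.526 -0.193 -2.987
v 2.518 -0.854 -3.117
v 2.67 -1.46 -2.866
v 2.923 -1.781 -2.331
v 3.182 -1.692 -1.715
v 1.412 3.391 -0.811
v 2.04 3.305 -0.261
v 0.508 4.469 0.391
v 2.142 3.607 -0.456
v 2.098 3.866 -0.722
v 1.919 4.031 -1.005
v 1.639 4.07 -1.25
v 1.314 3.974 -1.408
v 1.008 3.762 -1.447
v 0.783 3.477 -1.361
v 0.681 3.174 -1.165
v 0.725 2.915 -0.9
v 0.904 2.75 -0.616
v 1.184 2.711 -0.372
v 1.509 2.808 -0.214
v 1.815 3.019 -0.174
v -2.579 -0.888 -2.775
v -1.915 -0.75 -2.692
v -2.405 -1.93 -2.448
v -1.741 -1.792 -2.365
v -2.202 -1.513 -1.945
v -2.31 -0.87 -2.147
v -2.01 -1.81 -2.993
v -2.118 -1.167 -3.195
v -1.563 -1.321 -2.826
v -1.682 -1.137 -2.179
v -2.638 -1.543 -2.961
v -2.757 -1.359 -2.314
v -2.263 -0.728 -2.763
v -2.057 -1.952 -2.377
v -2.329 -1.788 -2.131
v -1.938 -1.708 -2.082
v -2.495 -0.798 -2.442
v -2.104 -0.717 -2.393
v -2.273 -1.165 -1.954
v -2.216 -1.963 -2.747
v -1.825 -1.882 -2.698
v -2.382 -0.972 -3.058
v -1.991 -0.892 -3.009
v -2.047 -1.515 -3.186
v -1.665 -0.982 -2.793
v -1.563 -1.594 -2.6
v -1.721 -1.605 -2.969
v -1.784 -1.227 -3.088
v -1.735 -0.874 -2.412
v -1.633 -1.486 -2.219
v -1.904 -1.323 -1.973
v -1.967 -0.944 -2.092
v -1.528 -1.209 -2.491
v -2.687 -1.194 -2.921
v -2.585 -1.806 -2.728
v -2.353 -1.736 -3.048
v -2.416 -1.357 -3.167
v -2.757 -1.086 -2.54
v -2.655 -1.698 -2.347
v -2.536 -1.453 -2.052
v -2.599 -1.075 -2.171
v -2.792 -1.471 -2.649
f 2 1 4
f 2 4 3
f 4 1 5
f 4 5 3
f 5 1 6
f 5 6 3
f 6 1 7
f 6 7 3
f 7 1 8
f 7 8 3
f 8 1 9
f 8 9 3
f 9 1 10
f 9 10 3
f 10 1 11
f 10 11 3
f 11 1 12
f 11 12 3
f 12 1 13
f 12 13 3
f 13 1 14
f 13 14 3
f 14 1 15
f 14 15 3
f 15 1 16
f 15 16 3
f 16 1 17
f 16 17 3
f 17 1 2
f 17 2 3
f 19 18 21
f 19 21 20
f 21 18 22
f 21 22 20
f 22 18 23
f 22 23 20
f 23 18 24
f 23 24 20
f 24 18 25
f 24 25 20
f 25 18 26
f 25 26 20
f 26 18 27
f 26 27 20
f 27 18 28
f 27 28 20
f 28 18 29
f 28 29 20
f 29 18 19
f 29 19 20
f 31 30 33
f 31 33 32
f 33 30 34
f 33 34 32
f 34 30 35
f 34 35 32
f 35 30 36
f 35 36 32
f 36 30 37
f 36 37 32
f 37 30 38
f 37 38 32
f 38 30 39
f 38 39 32
f 39 30 40
f 39 40 32
f 40 30 41
f 40 41 32
f 41 30 42
f 41 42 32
f 42 30 43
f 42 43 32
f 43 30 44
f 43 44 32
f 44 30 45
f 44 45 32
f 45 30 31
f 45 31 32
f 46 83 62
f 83 57 86
f 62 86 51
f 83 86 62
f 46 62 58
f 62 51 63
f 58 63 47
f 62 63 58
f 46 58 67
f 58 47 68
f 67 68 53
f 58 68 67
f 46 67 79
f 67 53 82
f 79 82 56
f 67 82 79
f 46 79 83
f 79 56 87
f 83 87 57
f 79 87 83
f 47 63 74
f 63 51 77
f 74 77 55
f 63 77 74
f 51 86 64
f 86 57 85
f 64 85 50
f 86 85 64
f 57 87 84
f 87 56 80
f 84 80 48
f 87 80 84
f 56 82 81
f 82 53 69
f 81 69 52
f 82 69 81
f 53 68 73
f 68 47 70
f 73 70 54
f 68 70 73
f 49 75 61
f 75 55 76
f 61 76 50
f 75 76 61
f 49 61 59
f 61 50 60
f 59 60 48
f 61 60 59
f 49 59 66
f 59 48 65
f 66 65 52
f 59 65 66
f 49 66 71
f 66 52 72
f 71 72 54
f 66 72 71
f 49 71 75
f 71 54 78
f 75 78 55
f 71 78 75
f 50 76 64
f 76 55 77
f 64 77 51
f 76 77 64
f 48 60 84
f 60 50 85
f 84 85 57
f 60 85 84
f 52 65 81
f 65 48 80
f 81 80 56
f 65 80 81
f 54 72 73
f 72 52 69
f 73 69 53
f 72 69 73
f 55 78 74
f 78 54 70
f 74 70 47
f 78 70 74



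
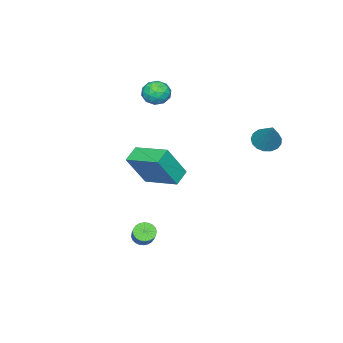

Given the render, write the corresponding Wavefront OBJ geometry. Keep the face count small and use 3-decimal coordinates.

v -3.817 3.239 1.663
v -3.195 3.46 1.177
v -2.883 4.161 3.277
v -3.446 3.76 1.15
v -3.782 3.941 1.242
v -4.126 3.961 1.429
v -4.399 3.816 1.671
v -4.539 3.538 1.91
v -4.514 3.192 2.093
v -4.329 2.857 2.178
v -4.026 2.609 2.145
v -3.676 2.505 2.001
v -3.358 2.57 1.78
v -3.145 2.787 1.532
v -3.086 3.109 1.315
v 2.902 0.063 -3.305
v 3.291 -0.394 -3.3
v 4.026 0.24 -2.391
v 3.638 0.697 -2.395
v 3.382 -0.258 -3.468
v 4.117 0.375 -2.559
v 3.4 -0.074 -3.611
v 4.135 0.56 -2.702
v 3.342 0.132 -3.708
v 4.077 0.765 -2.798
v 3.217 0.327 -3.742
v 3.952 0.96 -2.833
v 3.044 0.481 -3.711
v 3.779 1.115 -2.801
v 2.85 0.573 -3.617
v 3.585 1.206 -2.708
v 2.664 0.586 -3.476
v 3.399 1.22 -2.567
v 2.514 0.52 -3.309
v 3.249 1.154 -2.4
v 2.423 0.385 -3.141
v 3.158 1.018 -2.232
v 2.405 0.2 -2.998
v 3.14 0.834 -2.089
v 2.463 -0.005 -2.902
v 3.198 0.628 -1.992
v 2.588 -0.2 -2.867
v 3.323 0.433 -1.958
v 2.761 -0.355 -2.899
v 3.496 0.279 -1.989
v 2.955 -0.446 -2.992
v 3.69 0.187 -2.083
v 3.141 -0.46 -3.133
v 3.876 0.174 -2.224
v -3.391 -2.547 3.666
v -2.8 -2.842 3.111
v -3.76 -3.858 3.969
v -3.169 -4.153 3.414
v -2.921 -3.77 4.146
v -2.693 -2.96 3.959
v -3.867 -3.74 3.121
v -3.639 -2.93 2.934
v -3.095 -3.579 2.775
v -2.509 -3.597 3.408
v -4.051 -3.103 3.672
v -3.465 -3.121 4.305
v -3.063 -2.579 3.362
v -3.497 -4.121 3.718
v -3.351 -3.896 4.148
v -3.004 -4.069 3.822
v -3 -2.649 3.86
v -2.653 -2.822 3.534
v -2.724 -3.368 4.142
v -3.907 -3.878 3.546
v -3.56 -4.051 3.22
v -3.556 -2.631 3.258
v -3.209 -2.804 2.932
v -3.836 -3.332 2.938
v -2.889 -3.186 2.838
v -3.106 -3.956 3.016
v -3.516 -3.714 2.844
v -3.382 -3.237 2.734
v -2.545 -3.197 3.21
v -2.762 -3.967 3.388
v -2.616 -3.742 3.818
v -2.482 -3.266 3.708
v -2.718 -3.63 3.012
v -3.798 -2.733 3.692
v -4.015 -3.503 3.87
v -4.078 -3.434 3.372
v -3.944 -2.958 3.262
v -3.454 -2.744 4.064
v -3.671 -3.514 4.242
v -3.178 -3.463 4.346
v -3.044 -2.986 4.236
v -3.842 -3.07 4.068
v 1.239 -0.337 0.717
v 2.184 -0.854 2.578
v 1.364 1.698 1.22
v 2.309 1.181 3.081
v 2.171 -0.281 0.259
v 3.116 -0.798 2.12
v 2.296 1.754 0.762
v 3.241 1.237 2.623
f 2 1 4
f 2 4 3
f 4 1 5
f 4 5 3
f 5 1 6
f 5 6 3
f 6 1 7
f 6 7 3
f 7 1 8
f 7 8 3
f 8 1 9
f 8 9 3
f 9 1 10
f 9 10 3
f 10 1 11
f 10 11 3
f 11 1 12
f 11 12 3
f 12 1 13
f 12 13 3
f 13 1 14
f 13 14 3
f 14 1 15
f 14 15 3
f 15 1 2
f 15 2 3
f 17 16 20
f 17 20 18
f 18 20 21
f 18 21 19
f 20 16 22
f 20 22 21
f 21 22 23
f 21 23 19
f 22 16 24
f 22 24 23
f 23 24 25
f 23 25 19
f 24 16 26
f 24 26 25
f 25 26 27
f 25 27 19
f 26 16 28
f 26 28 27
f 27 28 29
f 27 29 19
f 28 16 30
f 28 30 29
f 29 30 31
f 29 31 19
f 30 16 32
f 30 32 31
f 31 32 33
f 31 33 19
f 32 16 34
f 32 34 33
f 33 34 35
f 33 35 19
f 34 16 36
f 34 36 35
f 35 36 37
f 35 37 19
f 36 16 38
f 36 38 37
f 37 38 39
f 37 39 19
f 38 16 40
f 38 40 39
f 39 40 41
f 39 41 19
f 40 16 42
f 40 42 41
f 41 42 43
f 41 43 19
f 42 16 44
f 42 44 43
f 43 44 45
f 43 45 19
f 44 16 46
f 44 46 45
f 45 46 47
f 45 47 19
f 46 16 48
f 46 48 47
f 47 48 49
f 47 49 19
f 48 16 17
f 48 17 49
f 49 17 18
f 49 18 19
f 50 87 66
f 87 61 90
f 66 90 55
f 87 90 66
f 50 66 62
f 66 55 67
f 62 67 51
f 66 67 62
f 50 62 71
f 62 51 72
f 71 72 57
f 62 72 71
f 50 71 83
f 71 57 86
f 83 86 60
f 71 86 83
f 50 83 87
f 83 60 91
f 87 91 61
f 83 91 87
f 51 67 78
f 67 55 81
f 78 81 59
f 67 81 78
f 55 90 68
f 90 61 89
f 68 89 54
f 90 89 68
f 61 91 88
f 91 60 84
f 88 84 52
f 91 84 88
f 60 86 85
f 86 57 73
f 85 73 56
f 86 73 85
f 57 72 77
f 72 51 74
f 77 74 58
f 72 74 77
f 53 79 65
f 79 59 80
f 65 80 54
f 79 80 65
f 53 65 63
f 65 54 64
f 63 64 52
f 65 64 63
f 53 63 70
f 63 52 69
f 70 69 56
f 63 69 70
f 53 70 75
f 70 56 76
f 75 76 58
f 70 76 75
f 53 75 79
f 75 58 82
f 79 82 59
f 75 82 79
f 54 80 68
f 80 59 81
f 68 81 55
f 80 81 68
f 52 64 88
f 64 54 89
f 88 89 61
f 64 89 88
f 56 69 85
f 69 52 84
f 85 84 60
f 69 84 85
f 58 76 77
f 76 56 73
f 77 73 57
f 76 73 77
f 59 82 78
f 82 58 74
f 78 74 51
f 82 74 78
f 93 95 92
f 96 93 92
f 92 95 94
f 94 96 92
f 93 99 95
f 97 93 96
f 97 99 93
f 95 99 94
f 98 96 94
f 94 99 98
f 98 97 96
f 99 97 98



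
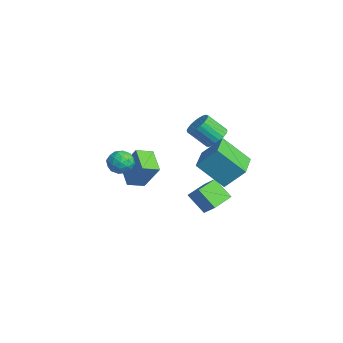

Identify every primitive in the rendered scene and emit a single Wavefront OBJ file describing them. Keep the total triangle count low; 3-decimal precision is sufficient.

v -1.672 3.675 1.215
v -1.281 3.049 0.794
v -1.717 2.018 1.924
v -2.108 2.645 2.345
v -1.036 3.159 0.989
v -1.472 2.128 2.119
v -0.888 3.347 1.218
v -1.324 2.317 2.348
v -0.859 3.586 1.447
v -1.295 2.555 2.576
v -0.954 3.838 1.64
v -1.39 2.807 2.77
v -1.159 4.065 1.769
v -1.594 3.035 2.899
v -1.441 4.233 1.813
v -1.876 3.203 2.943
v -1.759 4.316 1.766
v -2.194 3.286 2.896
v -2.063 4.302 1.636
v -2.499 3.271 2.766
v -2.308 4.192 1.441
v -2.744 3.161 2.571
v -2.456 4.003 1.212
v -2.892 2.973 2.342
v -2.485 3.765 0.984
v -2.921 2.734 2.113
v -2.39 3.513 0.79
v -2.826 2.482 1.92
v -2.186 3.285 0.661
v -2.621 2.255 1.791
v -1.904 3.117 0.617
v -2.339 2.087 1.747
v -1.586 3.034 0.664
v -2.021 2.004 1.794
v 1.463 1.694 1.967
v 1.919 2.759 3.198
v 2.282 3.047 0.495
v 2.738 4.111 1.726
v 3.322 0.729 2.114
v 3.778 1.793 3.345
v 4.141 2.081 0.642
v 4.597 3.146 1.873
v -2.434 -1.776 0.264
v -1.791 -1.31 -0.097
v -1.529 -2.83 0.517
v -0.886 -2.364 0.156
v -1.23 -2.115 0.918
v -1.789 -1.464 0.762
v -1.531 -2.676 -0.342
v -2.09 -2.025 -0.498
v -1.233 -1.866 -0.472
v -1.046 -1.519 0.307
v -2.274 -2.621 0.113
v -2.087 -2.274 0.892
v -2.192 -1.451 0.061
v -1.128 -2.689 0.359
v -1.33 -2.543 0.807
v -0.952 -2.269 0.594
v -2.191 -1.541 0.566
v -1.813 -1.267 0.354
v -1.483 -1.74 0.951
v -1.507 -2.873 0.066
v -1.129 -2.599 -0.146
v -2.368 -1.871 -0.174
v -1.99 -1.597 -0.387
v -1.837 -2.4 -0.531
v -1.486 -1.504 -0.371
v -0.954 -2.123 -0.223
v -1.333 -2.307 -0.515
v -1.662 -1.924 -0.607
v -1.376 -1.3 0.086
v -0.844 -1.919 0.235
v -1.046 -1.773 0.683
v -1.375 -1.39 0.591
v -1.048 -1.627 -0.134
v -2.476 -2.221 0.185
v -1.944 -2.84 0.334
v -1.945 -2.75 -0.171
v -2.274 -2.367 -0.263
v -2.366 -2.017 0.643
v -1.834 -2.636 0.791
v -1.658 -2.216 1.027
v -1.987 -1.833 0.935
v -2.272 -2.513 0.554
v -3.352 -0.163 -3.018
v -3.221 -1.256 -2.652
v -4.836 -0.101 -2.299
v -4.705 -1.194 -1.933
v -2.495 0.514 -1.307
v -2.364 -0.579 -0.941
v -3.979 0.576 -0.588
v -3.848 -0.517 -0.222
v 2.078 1.644 -2.516
v 1.279 0.948 -1.398
v 1.26 2.898 -2.319
v 0.461 2.202 -1.201
v 2.839 2.018 -1.739
v 2.04 1.322 -0.621
v 2.021 3.272 -1.542
v 1.222 2.576 -0.424
f 2 1 5
f 2 5 3
f 3 5 6
f 3 6 4
f 5 1 7
f 5 7 6
f 6 7 8
f 6 8 4
f 7 1 9
f 7 9 8
f 8 9 10
f 8 10 4
f 9 1 11
f 9 11 10
f 10 11 12
f 10 12 4
f 11 1 13
f 11 13 12
f 12 13 14
f 12 14 4
f 13 1 15
f 13 15 14
f 14 15 16
f 14 16 4
f 15 1 17
f 15 17 16
f 16 17 18
f 16 18 4
f 17 1 19
f 17 19 18
f 18 19 20
f 18 20 4
f 19 1 21
f 19 21 20
f 20 21 22
f 20 22 4
f 21 1 23
f 21 23 22
f 22 23 24
f 22 24 4
f 23 1 25
f 23 25 24
f 24 25 26
f 24 26 4
f 25 1 27
f 25 27 26
f 26 27 28
f 26 28 4
f 27 1 29
f 27 29 28
f 28 29 30
f 28 30 4
f 29 1 31
f 29 31 30
f 30 31 32
f 30 32 4
f 31 1 33
f 31 33 32
f 32 33 34
f 32 34 4
f 33 1 2
f 33 2 34
f 34 2 3
f 34 3 4
f 36 38 35
f 39 36 35
f 35 38 37
f 37 39 35
f 36 42 38
f 40 36 39
f 40 42 36
f 38 42 37
f 41 39 37
f 37 42 41
f 41 40 39
f 42 40 41
f 43 80 59
f 80 54 83
f 59 83 48
f 80 83 59
f 43 59 55
f 59 48 60
f 55 60 44
f 59 60 55
f 43 55 64
f 55 44 65
f 64 65 50
f 55 65 64
f 43 64 76
f 64 50 79
f 76 79 53
f 64 79 76
f 43 76 80
f 76 53 84
f 80 84 54
f 76 84 80
f 44 60 71
f 60 48 74
f 71 74 52
f 60 74 71
f 48 83 61
f 83 54 82
f 61 82 47
f 83 82 61
f 54 84 81
f 84 53 77
f 81 77 45
f 84 77 81
f 53 79 78
f 79 50 66
f 78 66 49
f 79 66 78
f 50 65 70
f 65 44 67
f 70 67 51
f 65 67 70
f 46 72 58
f 72 52 73
f 58 73 47
f 72 73 58
f 46 58 56
f 58 47 57
f 56 57 45
f 58 57 56
f 46 56 63
f 56 45 62
f 63 62 49
f 56 62 63
f 46 63 68
f 63 49 69
f 68 69 51
f 63 69 68
f 46 68 72
f 68 51 75
f 72 75 52
f 68 75 72
f 47 73 61
f 73 52 74
f 61 74 48
f 73 74 61
f 45 57 81
f 57 47 82
f 81 82 54
f 57 82 81
f 49 62 78
f 62 45 77
f 78 77 53
f 62 77 78
f 51 69 70
f 69 49 66
f 70 66 50
f 69 66 70
f 52 75 71
f 75 51 67
f 71 67 44
f 75 67 71
f 86 88 85
f 89 86 85
f 85 88 87
f 87 89 85
f 86 92 88
f 90 86 89
f 90 92 86
f 88 92 87
f 91 89 87
f 87 92 91
f 91 90 89
f 92 90 91
f 94 96 93
f 97 94 93
f 93 96 95
f 95 97 93
f 94 100 96
f 98 94 97
f 98 100 94
f 96 100 95
f 99 97 95
f 95 100 99
f 99 98 97
f 100 98 99



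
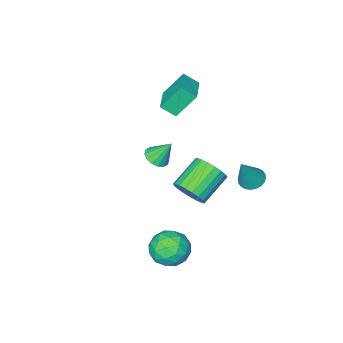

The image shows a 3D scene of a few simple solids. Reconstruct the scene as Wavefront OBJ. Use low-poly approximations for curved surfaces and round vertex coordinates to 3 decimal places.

v 2.943 4.021 -2.718
v 3.755 4.641 -3.261
v 2.985 2.759 -4.099
v 3.797 3.379 -4.642
v 4.049 2.835 -3.653
v 4.023 3.615 -2.799
v 2.717 3.785 -4.561
v 2.691 4.565 -3.707
v 3.615 4.495 -4.399
v 4.439 3.908 -3.838
v 2.301 3.492 -3.522
v 3.125 2.905 -2.961
v 3.346 4.442 -2.868
v 3.394 2.958 -4.492
v 3.542 2.638 -3.91
v 4.02 3.003 -4.229
v 3.503 3.839 -2.597
v 3.98 4.203 -2.916
v 4.153 3.141 -3.146
v 2.76 3.197 -4.444
v 3.237 3.561 -4.763
v 2.72 4.397 -3.131
v 3.198 4.762 -3.45
v 2.587 4.259 -4.214
v 3.741 4.721 -3.856
v 3.765 3.979 -4.668
v 3.13 4.217 -4.621
v 3.115 4.676 -4.119
v 4.225 4.375 -3.526
v 4.249 3.633 -4.338
v 4.397 3.314 -3.757
v 4.382 3.772 -3.255
v 4.142 4.29 -4.196
v 2.491 3.767 -3.022
v 2.515 3.025 -3.834
v 2.358 3.628 -4.105
v 2.343 4.086 -3.603
v 2.975 3.421 -2.692
v 2.999 2.679 -3.504
v 3.625 2.724 -3.241
v 3.61 3.183 -2.739
v 2.598 3.11 -3.164
v -0.084 -1.878 -1.989
v 0.563 -1.482 -1.937
v -0.576 -1.242 -0.711
v 0.32 -1.253 -2.144
v -0.031 -1.191 -2.31
v -0.396 -1.314 -2.39
v -0.678 -1.587 -2.363
v -0.8 -1.938 -2.235
v -0.73 -2.274 -2.041
v -0.487 -2.503 -1.834
v -0.136 -2.565 -1.667
v 0.229 -2.442 -1.587
v 0.511 -2.169 -1.615
v 0.633 -1.818 -1.743
v -2.096 -3.923 1.018
v -3.049 -3.37 2.478
v -2.659 -3.27 0.402
v -3.613 -2.716 1.863
v -0.847 -2.564 1.317
v -1.801 -2.01 2.778
v -1.411 -1.91 0.702
v -2.364 -1.357 2.162
v 2.199 3.754 0.138
v 2.641 4.036 0.966
v 1.003 3.767 1.931
v 0.561 3.486 1.102
v 2.498 4.389 0.822
v 0.86 4.12 1.787
v 2.303 4.633 0.559
v 0.665 4.364 1.524
v 2.091 4.725 0.224
v 0.453 4.456 1.189
v 1.897 4.649 -0.126
v 0.259 4.38 0.839
v 1.755 4.418 -0.431
v 0.117 4.149 0.534
v 1.69 4.073 -0.637
v 0.052 3.804 0.328
v 1.713 3.672 -0.71
v 0.075 3.403 0.255
v 1.82 3.286 -0.636
v 0.182 3.017 0.329
v 1.993 2.981 -0.428
v 0.355 2.712 0.537
v 2.201 2.81 -0.122
v 0.563 2.541 0.843
v 2.409 2.801 0.228
v 0.771 2.533 1.193
v 2.58 2.958 0.563
v 0.942 2.689 1.528
v 2.686 3.253 0.824
v 1.048 2.984 1.789
v 2.707 3.634 0.967
v 1.069 3.365 1.932
v -2.86 2.648 -2.187
v -2.391 2.076 -2.361
v -1.9 2.872 -0.333
v -2.241 2.308 -2.467
v -2.185 2.593 -2.53
v -2.231 2.885 -2.542
v -2.374 3.142 -2.499
v -2.59 3.323 -2.408
v -2.848 3.402 -2.284
v -3.108 3.365 -2.145
v -3.329 3.22 -2.013
v -3.48 2.988 -1.907
v -3.536 2.703 -1.843
v -3.489 2.411 -1.832
v -3.347 2.154 -1.875
v -3.13 1.973 -1.965
v -2.873 1.894 -2.09
v -2.613 1.931 -2.228
f 1 38 17
f 38 12 41
f 17 41 6
f 38 41 17
f 1 17 13
f 17 6 18
f 13 18 2
f 17 18 13
f 1 13 22
f 13 2 23
f 22 23 8
f 13 23 22
f 1 22 34
f 22 8 37
f 34 37 11
f 22 37 34
f 1 34 38
f 34 11 42
f 38 42 12
f 34 42 38
f 2 18 29
f 18 6 32
f 29 32 10
f 18 32 29
f 6 41 19
f 41 12 40
f 19 40 5
f 41 40 19
f 12 42 39
f 42 11 35
f 39 35 3
f 42 35 39
f 11 37 36
f 37 8 24
f 36 24 7
f 37 24 36
f 8 23 28
f 23 2 25
f 28 25 9
f 23 25 28
f 4 30 16
f 30 10 31
f 16 31 5
f 30 31 16
f 4 16 14
f 16 5 15
f 14 15 3
f 16 15 14
f 4 14 21
f 14 3 20
f 21 20 7
f 14 20 21
f 4 21 26
f 21 7 27
f 26 27 9
f 21 27 26
f 4 26 30
f 26 9 33
f 30 33 10
f 26 33 30
f 5 31 19
f 31 10 32
f 19 32 6
f 31 32 19
f 3 15 39
f 15 5 40
f 39 40 12
f 15 40 39
f 7 20 36
f 20 3 35
f 36 35 11
f 20 35 36
f 9 27 28
f 27 7 24
f 28 24 8
f 27 24 28
f 10 33 29
f 33 9 25
f 29 25 2
f 33 25 29
f 44 43 46
f 44 46 45
f 46 43 47
f 46 47 45
f 47 43 48
f 47 48 45
f 48 43 49
f 48 49 45
f 49 43 50
f 49 50 45
f 50 43 51
f 50 51 45
f 51 43 52
f 51 52 45
f 52 43 53
f 52 53 45
f 53 43 54
f 53 54 45
f 54 43 55
f 54 55 45
f 55 43 56
f 55 56 45
f 56 43 44
f 56 44 45
f 58 60 57
f 61 58 57
f 57 60 59
f 59 61 57
f 58 64 60
f 62 58 61
f 62 64 58
f 60 64 59
f 63 61 59
f 59 64 63
f 63 62 61
f 64 62 63
f 66 65 69
f 66 69 67
f 67 69 70
f 67 70 68
f 69 65 71
f 69 71 70
f 70 71 72
f 70 72 68
f 71 65 73
f 71 73 72
f 72 73 74
f 72 74 68
f 73 65 75
f 73 75 74
f 74 75 76
f 74 76 68
f 75 65 77
f 75 77 76
f 76 77 78
f 76 78 68
f 77 65 79
f 77 79 78
f 78 79 80
f 78 80 68
f 79 65 81
f 79 81 80
f 80 81 82
f 80 82 68
f 81 65 83
f 81 83 82
f 82 83 84
f 82 84 68
f 83 65 85
f 83 85 84
f 84 85 86
f 84 86 68
f 85 65 87
f 85 87 86
f 86 87 88
f 86 88 68
f 87 65 89
f 87 89 88
f 88 89 90
f 88 90 68
f 89 65 91
f 89 91 90
f 90 91 92
f 90 92 68
f 91 65 93
f 91 93 92
f 92 93 94
f 92 94 68
f 93 65 95
f 93 95 94
f 94 95 96
f 94 96 68
f 95 65 66
f 95 66 96
f 96 66 67
f 96 67 68
f 98 97 100
f 98 100 99
f 100 97 101
f 100 101 99
f 101 97 102
f 101 102 99
f 102 97 103
f 102 103 99
f 103 97 104
f 103 104 99
f 104 97 105
f 104 105 99
f 105 97 106
f 105 106 99
f 106 97 107
f 106 107 99
f 107 97 108
f 107 108 99
f 108 97 109
f 108 109 99
f 109 97 110
f 109 110 99
f 110 97 111
f 110 111 99
f 111 97 112
f 111 112 99
f 112 97 113
f 112 113 99
f 113 97 114
f 113 114 99
f 114 97 98
f 114 98 99



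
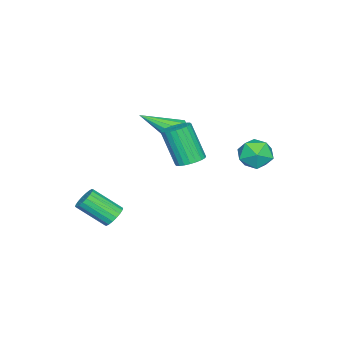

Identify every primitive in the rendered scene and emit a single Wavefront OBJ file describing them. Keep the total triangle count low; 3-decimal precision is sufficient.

v 0.364 0.222 2.357
v 1.102 0.277 2.481
v 0.854 -0.607 4.347
v 0.116 -0.662 4.223
v 1.007 0.532 2.589
v 0.759 -0.353 4.455
v 0.814 0.739 2.662
v 0.566 -0.145 4.528
v 0.552 0.868 2.688
v 0.304 -0.016 4.554
v 0.262 0.899 2.664
v 0.014 0.015 4.53
v -0.012 0.826 2.593
v -0.26 -0.058 4.459
v -0.23 0.662 2.486
v -0.478 -0.222 4.353
v -0.356 0.43 2.36
v -0.604 -0.454 4.226
v -0.374 0.167 2.233
v -0.622 -0.717 4.099
v -0.279 -0.087 2.125
v -0.527 -0.972 3.991
v -0.086 -0.295 2.052
v -0.334 -1.179 3.918
v 0.176 -0.424 2.026
v -0.072 -1.308 3.892
v 0.466 -0.455 2.05
v 0.218 -1.339 3.916
v 0.74 -0.382 2.121
v 0.492 -1.266 3.987
v 0.958 -0.218 2.227
v 0.71 -1.102 4.094
v 1.084 0.014 2.354
v 0.836 -0.87 4.22
v 1.974 -2.965 -1.451
v 2.337 -3.252 -1.922
v 2.709 -4.622 -0.799
v 2.346 -4.335 -0.329
v 2.533 -3.084 -1.782
v 2.905 -4.454 -0.659
v 2.618 -2.892 -1.576
v 2.99 -4.262 -0.454
v 2.575 -2.715 -1.346
v 2.948 -4.085 -0.223
v 2.414 -2.587 -1.136
v 2.786 -3.957 -0.014
v 2.165 -2.534 -0.989
v 2.538 -3.904 0.133
v 1.879 -2.567 -0.934
v 2.251 -3.937 0.189
v 1.611 -2.678 -0.981
v 1.983 -4.048 0.142
v 1.415 -2.846 -1.121
v 1.787 -4.216 0.002
v 1.33 -3.038 -1.326
v 1.702 -4.408 -0.204
v 1.372 -3.215 -1.557
v 1.745 -4.585 -0.434
v 1.534 -3.343 -1.766
v 1.906 -4.713 -0.644
v 1.782 -3.396 -1.913
v 2.155 -4.766 -0.791
v 2.069 -3.363 -1.969
v 2.441 -4.733 -0.846
v -1.409 -1.299 3.025
v -0.826 -0.897 3.077
v -0.451 -2.841 4.215
v -1.089 -0.8 3.415
v -1.474 -0.893 3.604
v -1.834 -1.141 3.572
v -2.032 -1.45 3.331
v -1.992 -1.701 2.974
v -1.729 -1.799 2.636
v -1.345 -1.706 2.447
v -0.984 -1.457 2.479
v -0.786 -1.148 2.72
v -3.024 2.551 0.839
v -2.671 3.088 1.604
v -2.769 1.192 1.676
v -2.416 1.729 2.441
v -3.387 1.77 2.207
v -3.544 2.61 1.69
v -1.896 1.67 1.59
v -2.053 2.51 1.073
v -1.974 2.544 2.068
v -2.895 2.606 2.449
v -2.545 1.674 0.831
v -3.466 1.736 1.212
f 2 1 5
f 2 5 3
f 3 5 6
f 3 6 4
f 5 1 7
f 5 7 6
f 6 7 8
f 6 8 4
f 7 1 9
f 7 9 8
f 8 9 10
f 8 10 4
f 9 1 11
f 9 11 10
f 10 11 12
f 10 12 4
f 11 1 13
f 11 13 12
f 12 13 14
f 12 14 4
f 13 1 15
f 13 15 14
f 14 15 16
f 14 16 4
f 15 1 17
f 15 17 16
f 16 17 18
f 16 18 4
f 17 1 19
f 17 19 18
f 18 19 20
f 18 20 4
f 19 1 21
f 19 21 20
f 20 21 22
f 20 22 4
f 21 1 23
f 21 23 22
f 22 23 24
f 22 24 4
f 23 1 25
f 23 25 24
f 24 25 26
f 24 26 4
f 25 1 27
f 25 27 26
f 26 27 28
f 26 28 4
f 27 1 29
f 27 29 28
f 28 29 30
f 28 30 4
f 29 1 31
f 29 31 30
f 30 31 32
f 30 32 4
f 31 1 33
f 31 33 32
f 32 33 34
f 32 34 4
f 33 1 2
f 33 2 34
f 34 2 3
f 34 3 4
f 36 35 39
f 36 39 37
f 37 39 40
f 37 40 38
f 39 35 41
f 39 41 40
f 40 41 42
f 40 42 38
f 41 35 43
f 41 43 42
f 42 43 44
f 42 44 38
f 43 35 45
f 43 45 44
f 44 45 46
f 44 46 38
f 45 35 47
f 45 47 46
f 46 47 48
f 46 48 38
f 47 35 49
f 47 49 48
f 48 49 50
f 48 50 38
f 49 35 51
f 49 51 50
f 50 51 52
f 50 52 38
f 51 35 53
f 51 53 52
f 52 53 54
f 52 54 38
f 53 35 55
f 53 55 54
f 54 55 56
f 54 56 38
f 55 35 57
f 55 57 56
f 56 57 58
f 56 58 38
f 57 35 59
f 57 59 58
f 58 59 60
f 58 60 38
f 59 35 61
f 59 61 60
f 60 61 62
f 60 62 38
f 61 35 63
f 61 63 62
f 62 63 64
f 62 64 38
f 63 35 36
f 63 36 64
f 64 36 37
f 64 37 38
f 66 65 68
f 66 68 67
f 68 65 69
f 68 69 67
f 69 65 70
f 69 70 67
f 70 65 71
f 70 71 67
f 71 65 72
f 71 72 67
f 72 65 73
f 72 73 67
f 73 65 74
f 73 74 67
f 74 65 75
f 74 75 67
f 75 65 76
f 75 76 67
f 76 65 66
f 76 66 67
f 77 88 82
f 77 82 78
f 77 78 84
f 77 84 87
f 77 87 88
f 78 82 86
f 82 88 81
f 88 87 79
f 87 84 83
f 84 78 85
f 80 86 81
f 80 81 79
f 80 79 83
f 80 83 85
f 80 85 86
f 81 86 82
f 79 81 88
f 83 79 87
f 85 83 84
f 86 85 78



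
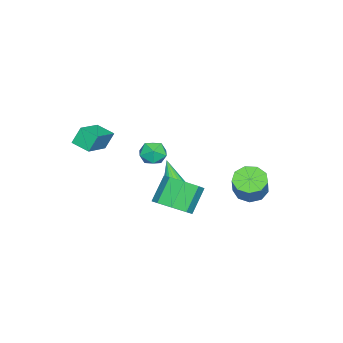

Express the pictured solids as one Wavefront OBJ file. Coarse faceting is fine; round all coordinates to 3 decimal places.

v -0.003 -4.485 3.315
v -0.353 -4.15 4.224
v 0.207 -3.515 3.039
v -0.144 -3.18 3.948
v 1.604 -4.64 3.992
v 1.253 -4.305 4.901
v 1.813 -3.67 3.716
v 1.463 -3.335 4.625
v 0.948 0.222 0.14
v 1.745 0.523 0.736
v 0.73 0.759 1.976
v -0.068 0.458 1.38
v 1.41 1.13 0.346
v 0.395 1.367 1.586
v 0.804 1.206 -0.165
v -0.211 1.442 1.075
v 0.282 0.705 -0.497
v -0.733 0.941 0.743
v 0.15 -0.079 -0.456
v -0.865 0.157 0.784
v 0.485 -0.687 -0.066
v -0.53 -0.45 1.174
v 1.091 -0.762 0.445
v 0.076 -0.526 1.685
v 1.613 -0.261 0.777
v 0.598 -0.025 2.017
v -2.282 -1.332 1.89
v -1.712 -1.376 1.316
v -1.608 -2.184 2.624
v -1.038 -2.228 2.05
v -1.13 -1.546 2.478
v -1.547 -1.02 2.024
v -1.773 -2.54 1.916
v -2.19 -2.014 1.462
v -1.398 -2.122 1.332
v -1.001 -1.509 1.679
v -2.319 -2.051 2.261
v -1.922 -1.438 2.608
v -4.207 2.455 -1.21
v -3.492 2.045 -1.594
v -2.717 2.255 -0.375
v -3.433 2.665 0.01
v -3.475 2.656 -1.71
v -2.7 2.866 -0.491
v -3.8 3.174 -1.592
v -3.026 3.383 -0.373
v -4.317 3.354 -1.295
v -3.542 3.564 -0.076
v -4.782 3.114 -0.958
v -4.007 3.324 0.261
v -4.978 2.566 -0.739
v -4.203 2.776 0.48
v -4.814 1.966 -0.74
v -4.039 2.175 0.479
v -4.366 1.594 -0.961
v -3.591 1.804 0.259
v -3.844 1.626 -1.298
v -3.069 1.836 -0.079
v -3.137 -1.065 -1.784
v -2.546 -0.766 -1.284
v -4.103 -2.015 -0.076
v -2.781 -0.514 -1.276
v -3.077 -0.356 -1.356
v -3.384 -0.322 -1.51
v -3.648 -0.415 -1.712
v -3.824 -0.622 -1.926
v -3.881 -0.904 -2.115
v -3.809 -1.215 -2.247
v -3.621 -1.5 -2.299
v -3.349 -1.709 -2.262
v -3.041 -1.808 -2.143
v -2.749 -1.777 -1.961
v -2.524 -1.624 -1.748
v -2.406 -1.374 -1.542
v -2.413 -1.071 -1.378
f 2 4 1
f 5 2 1
f 1 4 3
f 3 5 1
f 2 8 4
f 6 2 5
f 6 8 2
f 4 8 3
f 7 5 3
f 3 8 7
f 7 6 5
f 8 6 7
f 10 9 13
f 10 13 11
f 11 13 14
f 11 14 12
f 13 9 15
f 13 15 14
f 14 15 16
f 14 16 12
f 15 9 17
f 15 17 16
f 16 17 18
f 16 18 12
f 17 9 19
f 17 19 18
f 18 19 20
f 18 20 12
f 19 9 21
f 19 21 20
f 20 21 22
f 20 22 12
f 21 9 23
f 21 23 22
f 22 23 24
f 22 24 12
f 23 9 25
f 23 25 24
f 24 25 26
f 24 26 12
f 25 9 10
f 25 10 26
f 26 10 11
f 26 11 12
f 27 38 32
f 27 32 28
f 27 28 34
f 27 34 37
f 27 37 38
f 28 32 36
f 32 38 31
f 38 37 29
f 37 34 33
f 34 28 35
f 30 36 31
f 30 31 29
f 30 29 33
f 30 33 35
f 30 35 36
f 31 36 32
f 29 31 38
f 33 29 37
f 35 33 34
f 36 35 28
f 40 39 43
f 40 43 41
f 41 43 44
f 41 44 42
f 43 39 45
f 43 45 44
f 44 45 46
f 44 46 42
f 45 39 47
f 45 47 46
f 46 47 48
f 46 48 42
f 47 39 49
f 47 49 48
f 48 49 50
f 48 50 42
f 49 39 51
f 49 51 50
f 50 51 52
f 50 52 42
f 51 39 53
f 51 53 52
f 52 53 54
f 52 54 42
f 53 39 55
f 53 55 54
f 54 55 56
f 54 56 42
f 55 39 57
f 55 57 56
f 56 57 58
f 56 58 42
f 57 39 40
f 57 40 58
f 58 40 41
f 58 41 42
f 60 59 62
f 60 62 61
f 62 59 63
f 62 63 61
f 63 59 64
f 63 64 61
f 64 59 65
f 64 65 61
f 65 59 66
f 65 66 61
f 66 59 67
f 66 67 61
f 67 59 68
f 67 68 61
f 68 59 69
f 68 69 61
f 69 59 70
f 69 70 61
f 70 59 71
f 70 71 61
f 71 59 72
f 71 72 61
f 72 59 73
f 72 73 61
f 73 59 74
f 73 74 61
f 74 59 75
f 74 75 61
f 75 59 60
f 75 60 61



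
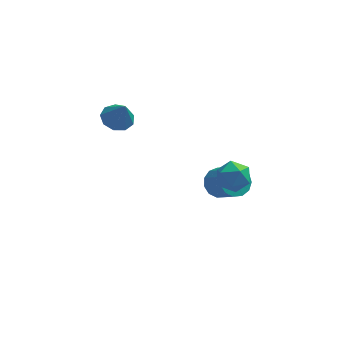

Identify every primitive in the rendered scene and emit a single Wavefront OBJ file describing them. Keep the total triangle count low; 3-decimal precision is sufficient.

v 3.237 -2.527 0.933
v 3.635 -1.983 1.698
v 3.505 -3.917 1.782
v 3.903 -3.373 2.547
v 2.905 -3.315 2.345
v 2.739 -2.456 1.82
v 4.401 -3.444 1.66
v 4.235 -2.585 1.135
v 4.354 -2.55 2.148
v 3.429 -2.47 2.571
v 3.711 -3.43 0.909
v 2.786 -3.35 1.332
v -2.488 0.584 3.253
v -1.653 0.378 2.901
v -2.032 0.056 4.647
v -1.653 0.973 3.126
v -2.044 1.386 3.411
v -2.643 1.424 3.622
v -3.17 1.069 3.66
v -3.378 0.488 3.507
v -3.169 -0.049 3.235
v -2.642 -0.289 2.972
v -2.043 -0.12 2.84
v 2.848 1.982 -3.319
v 3.207 1.493 -4.076
v 4.09 0.409 -2.959
v 3.732 0.898 -2.201
v 3.563 1.894 -3.969
v 4.446 0.81 -2.852
v 3.692 2.323 -3.655
v 4.575 1.239 -2.538
v 3.553 2.643 -3.235
v 4.437 1.559 -2.118
v 3.191 2.754 -2.841
v 4.074 1.67 -1.724
v 2.719 2.619 -2.599
v 3.603 1.535 -1.481
v 2.289 2.282 -2.585
v 3.173 1.199 -1.468
v 2.036 1.85 -2.804
v 2.92 0.766 -1.687
v 2.041 1.46 -3.187
v 2.925 0.376 -2.07
v 2.302 1.235 -3.611
v 3.186 0.151 -2.494
v 2.737 1.248 -3.943
v 3.62 0.164 -2.825
f 1 12 6
f 1 6 2
f 1 2 8
f 1 8 11
f 1 11 12
f 2 6 10
f 6 12 5
f 12 11 3
f 11 8 7
f 8 2 9
f 4 10 5
f 4 5 3
f 4 3 7
f 4 7 9
f 4 9 10
f 5 10 6
f 3 5 12
f 7 3 11
f 9 7 8
f 10 9 2
f 14 13 16
f 14 16 15
f 16 13 17
f 16 17 15
f 17 13 18
f 17 18 15
f 18 13 19
f 18 19 15
f 19 13 20
f 19 20 15
f 20 13 21
f 20 21 15
f 21 13 22
f 21 22 15
f 22 13 23
f 22 23 15
f 23 13 14
f 23 14 15
f 25 24 28
f 25 28 26
f 26 28 29
f 26 29 27
f 28 24 30
f 28 30 29
f 29 30 31
f 29 31 27
f 30 24 32
f 30 32 31
f 31 32 33
f 31 33 27
f 32 24 34
f 32 34 33
f 33 34 35
f 33 35 27
f 34 24 36
f 34 36 35
f 35 36 37
f 35 37 27
f 36 24 38
f 36 38 37
f 37 38 39
f 37 39 27
f 38 24 40
f 38 40 39
f 39 40 41
f 39 41 27
f 40 24 42
f 40 42 41
f 41 42 43
f 41 43 27
f 42 24 44
f 42 44 43
f 43 44 45
f 43 45 27
f 44 24 46
f 44 46 45
f 45 46 47
f 45 47 27
f 46 24 25
f 46 25 47
f 47 25 26
f 47 26 27



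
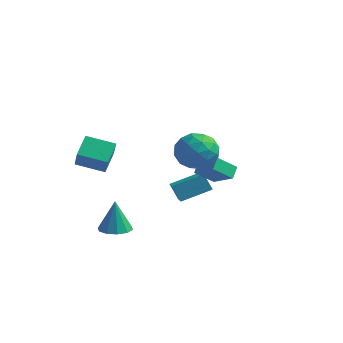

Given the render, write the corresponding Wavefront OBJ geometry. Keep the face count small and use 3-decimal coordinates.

v -1.147 2.855 -3.974
v -1.696 2.825 -2.918
v -1.73 3.508 -4.258
v -2.278 3.478 -3.202
v 0.078 4.242 -3.298
v -0.47 4.212 -2.242
v -0.504 4.895 -3.582
v -1.053 4.865 -2.526
v -2.283 -1.985 -4.11
v -1.668 -2.71 -3.978
v -2.437 -1.755 -2.13
v -1.354 -2.208 -4.012
v -1.395 -1.62 -4.083
v -1.775 -1.172 -4.165
v -2.348 -1.034 -4.226
v -2.897 -1.259 -4.242
v -3.211 -1.761 -4.209
v -3.17 -2.349 -4.138
v -2.79 -2.797 -4.056
v -2.217 -2.935 -3.995
v -0.406 3.058 -1.558
v 1.04 2.664 -0.675
v -0.543 3.746 -1.026
v 0.903 3.351 -0.143
v 0.357 3.889 -2.437
v 1.803 3.494 -1.554
v 0.22 4.576 -1.905
v 1.666 4.182 -1.022
v -3.903 -3.331 1.033
v -4.158 -2.152 1.82
v -2.386 -2.705 0.587
v -2.642 -1.526 1.373
v -3.258 -4.014 2.267
v -3.514 -2.835 3.053
v -1.742 -3.388 1.82
v -1.997 -2.209 2.607
v 2.382 -1.777 4.263
v 3.03 -1.289 3.325
v 3.13 -3.591 3.835
v 3.778 -3.103 2.897
v 4.081 -2.829 4.068
v 3.619 -1.709 4.333
v 2.541 -3.171 2.827
v 2.079 -2.051 3.092
v 3.128 -2.15 2.437
v 4.08 -1.939 3.204
v 2.08 -2.941 3.956
v 3.032 -2.73 4.723
v 2.641 -1.374 3.832
v 3.519 -3.506 3.328
v 3.698 -3.345 4.017
v 4.078 -3.058 3.465
v 2.987 -1.621 4.424
v 3.368 -1.334 3.872
v 3.985 -2.239 4.31
v 2.792 -3.546 3.288
v 3.173 -3.259 2.736
v 2.082 -1.822 3.695
v 2.462 -1.535 3.143
v 2.175 -2.641 2.85
v 3.079 -1.593 2.758
v 3.518 -2.659 2.507
v 2.791 -2.7 2.466
v 2.52 -2.041 2.621
v 3.639 -1.469 3.209
v 4.078 -2.535 2.957
v 4.256 -2.375 3.646
v 3.985 -1.716 3.802
v 3.696 -1.975 2.687
v 2.082 -2.345 4.203
v 2.521 -3.411 3.951
v 2.175 -3.164 3.358
v 1.904 -2.505 3.514
v 2.642 -2.221 4.653
v 3.081 -3.287 4.402
v 3.64 -2.839 4.539
v 3.369 -2.18 4.694
v 2.464 -2.905 4.473
f 2 4 1
f 5 2 1
f 1 4 3
f 3 5 1
f 2 8 4
f 6 2 5
f 6 8 2
f 4 8 3
f 7 5 3
f 3 8 7
f 7 6 5
f 8 6 7
f 10 9 12
f 10 12 11
f 12 9 13
f 12 13 11
f 13 9 14
f 13 14 11
f 14 9 15
f 14 15 11
f 15 9 16
f 15 16 11
f 16 9 17
f 16 17 11
f 17 9 18
f 17 18 11
f 18 9 19
f 18 19 11
f 19 9 20
f 19 20 11
f 20 9 10
f 20 10 11
f 22 24 21
f 25 22 21
f 21 24 23
f 23 25 21
f 22 28 24
f 26 22 25
f 26 28 22
f 24 28 23
f 27 25 23
f 23 28 27
f 27 26 25
f 28 26 27
f 30 32 29
f 33 30 29
f 29 32 31
f 31 33 29
f 30 36 32
f 34 30 33
f 34 36 30
f 32 36 31
f 35 33 31
f 31 36 35
f 35 34 33
f 36 34 35
f 37 74 53
f 74 48 77
f 53 77 42
f 74 77 53
f 37 53 49
f 53 42 54
f 49 54 38
f 53 54 49
f 37 49 58
f 49 38 59
f 58 59 44
f 49 59 58
f 37 58 70
f 58 44 73
f 70 73 47
f 58 73 70
f 37 70 74
f 70 47 78
f 74 78 48
f 70 78 74
f 38 54 65
f 54 42 68
f 65 68 46
f 54 68 65
f 42 77 55
f 77 48 76
f 55 76 41
f 77 76 55
f 48 78 75
f 78 47 71
f 75 71 39
f 78 71 75
f 47 73 72
f 73 44 60
f 72 60 43
f 73 60 72
f 44 59 64
f 59 38 61
f 64 61 45
f 59 61 64
f 40 66 52
f 66 46 67
f 52 67 41
f 66 67 52
f 40 52 50
f 52 41 51
f 50 51 39
f 52 51 50
f 40 50 57
f 50 39 56
f 57 56 43
f 50 56 57
f 40 57 62
f 57 43 63
f 62 63 45
f 57 63 62
f 40 62 66
f 62 45 69
f 66 69 46
f 62 69 66
f 41 67 55
f 67 46 68
f 55 68 42
f 67 68 55
f 39 51 75
f 51 41 76
f 75 76 48
f 51 76 75
f 43 56 72
f 56 39 71
f 72 71 47
f 56 71 72
f 45 63 64
f 63 43 60
f 64 60 44
f 63 60 64
f 46 69 65
f 69 45 61
f 65 61 38
f 69 61 65

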